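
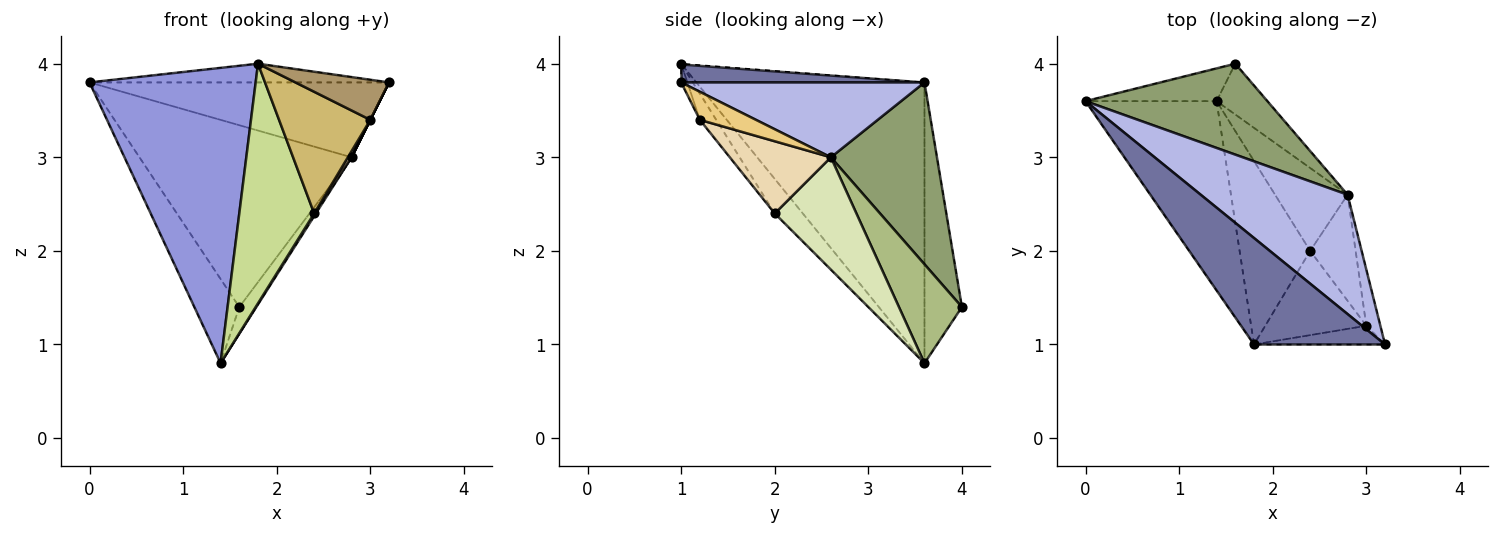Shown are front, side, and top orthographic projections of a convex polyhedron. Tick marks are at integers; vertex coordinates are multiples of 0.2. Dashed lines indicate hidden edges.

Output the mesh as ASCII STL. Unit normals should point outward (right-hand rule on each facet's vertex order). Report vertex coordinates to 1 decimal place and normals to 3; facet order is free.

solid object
 facet normal 0.139 0.171 0.975
  outer loop
   vertex 1.8 1.0 4.0
   vertex 3.2 1.0 3.8
   vertex 0.0 3.6 3.8
  endloop
 endfacet
 facet normal -0.613 0.736 -0.286
  outer loop
   vertex 1.4 3.6 0.8
   vertex 0.0 3.6 3.8
   vertex 1.6 4.0 1.4
  endloop
 endfacet
 facet normal -0.756 -0.551 -0.353
  outer loop
   vertex 1.4 3.6 0.8
   vertex 1.8 1.0 4.0
   vertex 0.0 3.6 3.8
  endloop
 endfacet
 facet normal 0.396 0.488 0.778
  outer loop
   vertex 2.8 2.6 3.0
   vertex 0.0 3.6 3.8
   vertex 3.2 1.0 3.8
  endloop
 endfacet
 facet normal 0.408 0.816 0.408
  outer loop
   vertex 2.8 2.6 3.0
   vertex 1.6 4.0 1.4
   vertex 0.0 3.6 3.8
  endloop
 endfacet
 facet normal 0.865 0.234 -0.444
  outer loop
   vertex 2.8 2.6 3.0
   vertex 1.4 3.6 0.8
   vertex 1.6 4.0 1.4
  endloop
 endfacet
 facet normal -0.285 -0.761 -0.583
  outer loop
   vertex 2.4 2.0 2.4
   vertex 1.8 1.0 4.0
   vertex 1.4 3.6 0.8
  endloop
 endfacet
 facet normal 0.840 -0.017 -0.542
  outer loop
   vertex 2.4 2.0 2.4
   vertex 1.4 3.6 0.8
   vertex 2.8 2.6 3.0
  endloop
 endfacet
 facet normal -0.060 -0.905 -0.422
  outer loop
   vertex 3.0 1.2 3.4
   vertex 3.2 1.0 3.8
   vertex 1.8 1.0 4.0
  endloop
 endfacet
 facet normal -0.146 -0.813 -0.563
  outer loop
   vertex 3.0 1.2 3.4
   vertex 1.8 1.0 4.0
   vertex 2.4 2.0 2.4
  endloop
 endfacet
 facet normal 0.894 0.000 -0.447
  outer loop
   vertex 3.0 1.2 3.4
   vertex 2.8 2.6 3.0
   vertex 3.2 1.0 3.8
  endloop
 endfacet
 facet normal 0.846 -0.031 -0.533
  outer loop
   vertex 3.0 1.2 3.4
   vertex 2.4 2.0 2.4
   vertex 2.8 2.6 3.0
  endloop
 endfacet
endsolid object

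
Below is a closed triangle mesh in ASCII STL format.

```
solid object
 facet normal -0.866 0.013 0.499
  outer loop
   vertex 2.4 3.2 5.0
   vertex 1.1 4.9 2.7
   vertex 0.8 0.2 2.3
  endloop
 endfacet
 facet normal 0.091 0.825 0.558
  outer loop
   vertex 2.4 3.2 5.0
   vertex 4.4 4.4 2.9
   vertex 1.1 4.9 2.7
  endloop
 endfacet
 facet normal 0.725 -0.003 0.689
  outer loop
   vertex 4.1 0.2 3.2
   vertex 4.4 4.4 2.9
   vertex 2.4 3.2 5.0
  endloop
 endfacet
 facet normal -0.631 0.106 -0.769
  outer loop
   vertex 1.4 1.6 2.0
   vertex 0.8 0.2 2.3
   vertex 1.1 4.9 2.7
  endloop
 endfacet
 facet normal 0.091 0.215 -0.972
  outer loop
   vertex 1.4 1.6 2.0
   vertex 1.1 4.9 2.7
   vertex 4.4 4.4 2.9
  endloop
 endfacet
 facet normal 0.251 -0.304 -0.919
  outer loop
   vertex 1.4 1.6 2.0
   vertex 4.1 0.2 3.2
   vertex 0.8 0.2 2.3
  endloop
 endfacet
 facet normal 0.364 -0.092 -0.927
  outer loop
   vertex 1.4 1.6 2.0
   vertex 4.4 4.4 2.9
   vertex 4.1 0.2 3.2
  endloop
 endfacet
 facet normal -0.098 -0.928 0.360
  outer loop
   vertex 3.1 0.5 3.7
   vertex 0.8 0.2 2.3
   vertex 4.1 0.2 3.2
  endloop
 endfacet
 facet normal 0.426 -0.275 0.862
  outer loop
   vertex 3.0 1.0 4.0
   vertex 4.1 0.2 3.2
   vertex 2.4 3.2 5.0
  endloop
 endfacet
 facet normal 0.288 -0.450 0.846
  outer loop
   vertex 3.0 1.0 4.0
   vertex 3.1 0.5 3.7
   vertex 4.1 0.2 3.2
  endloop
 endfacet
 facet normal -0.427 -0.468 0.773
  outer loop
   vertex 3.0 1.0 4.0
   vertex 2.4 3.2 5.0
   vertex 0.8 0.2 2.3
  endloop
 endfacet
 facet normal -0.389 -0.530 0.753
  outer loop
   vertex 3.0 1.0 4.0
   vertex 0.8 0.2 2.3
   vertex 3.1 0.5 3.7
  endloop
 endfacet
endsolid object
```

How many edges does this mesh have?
18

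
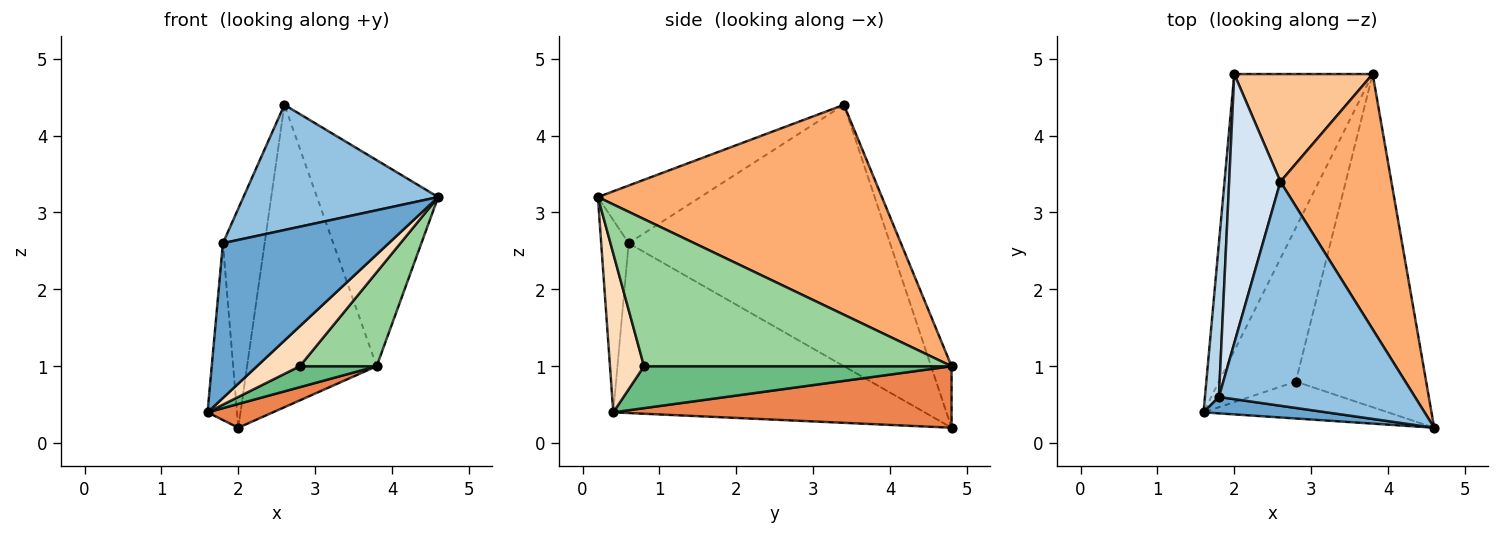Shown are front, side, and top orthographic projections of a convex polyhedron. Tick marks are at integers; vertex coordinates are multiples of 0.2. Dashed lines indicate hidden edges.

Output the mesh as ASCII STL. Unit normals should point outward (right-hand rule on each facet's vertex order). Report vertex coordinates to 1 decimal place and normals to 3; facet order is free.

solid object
 facet normal -0.162 -0.981 0.104
  outer loop
   vertex 1.8 0.6 2.6
   vertex 1.6 0.4 0.4
   vertex 4.6 0.2 3.2
  endloop
 endfacet
 facet normal -0.249 -0.472 0.846
  outer loop
   vertex 1.8 0.6 2.6
   vertex 4.6 0.2 3.2
   vertex 2.6 3.4 4.4
  endloop
 endfacet
 facet normal -0.992 0.094 0.082
  outer loop
   vertex 1.8 0.6 2.6
   vertex 2.0 4.8 0.2
   vertex 1.6 0.4 0.4
  endloop
 endfacet
 facet normal -0.969 0.155 0.190
  outer loop
   vertex 1.8 0.6 2.6
   vertex 2.6 3.4 4.4
   vertex 2.0 4.8 0.2
  endloop
 endfacet
 facet normal 0.405 -0.078 -0.911
  outer loop
   vertex 3.8 4.8 1.0
   vertex 1.6 0.4 0.4
   vertex 2.0 4.8 0.2
  endloop
 endfacet
 facet normal 0.827 0.353 0.437
  outer loop
   vertex 3.8 4.8 1.0
   vertex 2.6 3.4 4.4
   vertex 4.6 0.2 3.2
  endloop
 endfacet
 facet normal -0.147 0.932 0.332
  outer loop
   vertex 3.8 4.8 1.0
   vertex 2.0 4.8 0.2
   vertex 2.6 3.4 4.4
  endloop
 endfacet
 facet normal 0.504 -0.635 -0.586
  outer loop
   vertex 2.8 0.8 1.0
   vertex 4.6 0.2 3.2
   vertex 1.6 0.4 0.4
  endloop
 endfacet
 facet normal 0.475 -0.119 -0.872
  outer loop
   vertex 2.8 0.8 1.0
   vertex 1.6 0.4 0.4
   vertex 3.8 4.8 1.0
  endloop
 endfacet
 facet normal 0.736 -0.184 -0.652
  outer loop
   vertex 2.8 0.8 1.0
   vertex 3.8 4.8 1.0
   vertex 4.6 0.2 3.2
  endloop
 endfacet
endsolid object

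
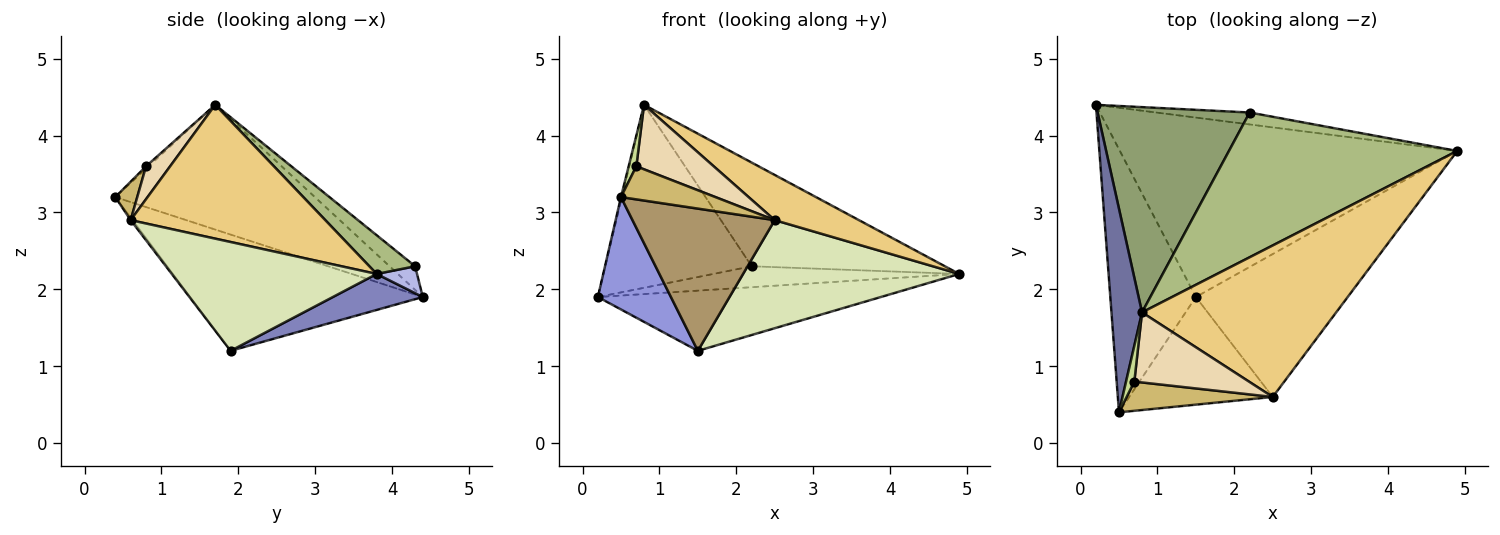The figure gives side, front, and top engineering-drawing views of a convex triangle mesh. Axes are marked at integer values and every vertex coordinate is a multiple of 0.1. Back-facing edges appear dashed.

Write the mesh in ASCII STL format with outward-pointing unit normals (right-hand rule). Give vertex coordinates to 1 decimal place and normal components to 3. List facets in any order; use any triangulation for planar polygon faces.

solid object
 facet normal -0.971 0.004 0.238
  outer loop
   vertex 0.8 1.7 4.4
   vertex 0.2 4.4 1.9
   vertex 0.5 0.4 3.2
  endloop
 endfacet
 facet normal 0.101 0.316 -0.943
  outer loop
   vertex 1.5 1.9 1.2
   vertex 0.2 4.4 1.9
   vertex 4.9 3.8 2.2
  endloop
 endfacet
 facet normal -0.781 -0.245 -0.574
  outer loop
   vertex 1.5 1.9 1.2
   vertex 0.5 0.4 3.2
   vertex 0.2 4.4 1.9
  endloop
 endfacet
 facet normal 0.141 0.860 -0.490
  outer loop
   vertex 2.2 4.3 2.3
   vertex 4.9 3.8 2.2
   vertex 0.2 4.4 1.9
  endloop
 endfacet
 facet normal -0.115 0.661 0.742
  outer loop
   vertex 2.2 4.3 2.3
   vertex 0.2 4.4 1.9
   vertex 0.8 1.7 4.4
  endloop
 endfacet
 facet normal 0.137 0.577 0.805
  outer loop
   vertex 2.2 4.3 2.3
   vertex 0.8 1.7 4.4
   vertex 4.9 3.8 2.2
  endloop
 endfacet
 facet normal -0.212 -0.636 0.742
  outer loop
   vertex 0.7 0.8 3.6
   vertex 0.8 1.7 4.4
   vertex 0.5 0.4 3.2
  endloop
 endfacet
 facet normal 0.496 -0.524 -0.692
  outer loop
   vertex 2.5 0.6 2.9
   vertex 1.5 1.9 1.2
   vertex 4.9 3.8 2.2
  endloop
 endfacet
 facet normal -0.011 -0.797 -0.603
  outer loop
   vertex 2.5 0.6 2.9
   vertex 0.5 0.4 3.2
   vertex 1.5 1.9 1.2
  endloop
 endfacet
 facet normal 0.172 -0.738 0.652
  outer loop
   vertex 2.5 0.6 2.9
   vertex 0.7 0.8 3.6
   vertex 0.5 0.4 3.2
  endloop
 endfacet
 facet normal 0.551 -0.238 0.800
  outer loop
   vertex 2.5 0.6 2.9
   vertex 4.9 3.8 2.2
   vertex 0.8 1.7 4.4
  endloop
 endfacet
 facet normal 0.206 -0.663 0.720
  outer loop
   vertex 2.5 0.6 2.9
   vertex 0.8 1.7 4.4
   vertex 0.7 0.8 3.6
  endloop
 endfacet
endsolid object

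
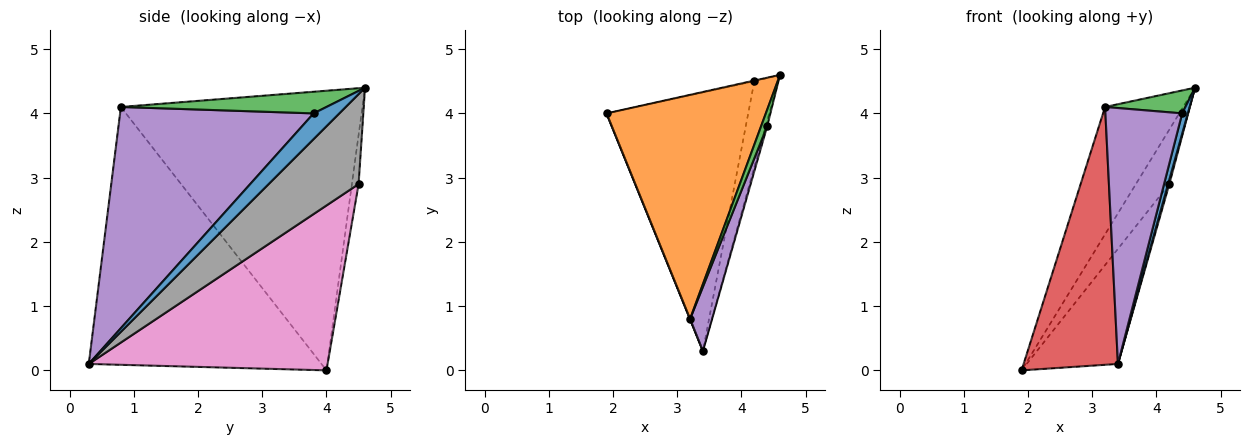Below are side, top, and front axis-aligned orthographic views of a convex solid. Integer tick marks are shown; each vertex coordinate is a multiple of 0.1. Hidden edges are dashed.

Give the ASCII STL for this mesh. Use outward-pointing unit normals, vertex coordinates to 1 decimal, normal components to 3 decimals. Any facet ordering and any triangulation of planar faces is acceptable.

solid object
 facet normal 0.975 -0.215 -0.057
  outer loop
   vertex 4.4 3.8 4.0
   vertex 3.4 0.3 0.1
   vertex 4.6 4.6 4.4
  endloop
 endfacet
 facet normal -0.837 0.271 0.476
  outer loop
   vertex 3.2 0.8 4.1
   vertex 4.6 4.6 4.4
   vertex 1.9 4.0 0.0
  endloop
 endfacet
 facet normal 0.901 -0.352 0.253
  outer loop
   vertex 3.2 0.8 4.1
   vertex 4.4 3.8 4.0
   vertex 4.6 4.6 4.4
  endloop
 endfacet
 facet normal -0.927 -0.376 0.001
  outer loop
   vertex 3.2 0.8 4.1
   vertex 1.9 4.0 0.0
   vertex 3.4 0.3 0.1
  endloop
 endfacet
 facet normal 0.926 -0.367 0.092
  outer loop
   vertex 3.2 0.8 4.1
   vertex 3.4 0.3 0.1
   vertex 4.4 3.8 4.0
  endloop
 endfacet
 facet normal -0.197 0.980 -0.013
  outer loop
   vertex 4.2 4.5 2.9
   vertex 1.9 4.0 0.0
   vertex 4.6 4.6 4.4
  endloop
 endfacet
 facet normal 0.729 0.278 -0.626
  outer loop
   vertex 4.2 4.5 2.9
   vertex 3.4 0.3 0.1
   vertex 1.9 4.0 0.0
  endloop
 endfacet
 facet normal 0.966 -0.013 -0.257
  outer loop
   vertex 4.2 4.5 2.9
   vertex 4.6 4.6 4.4
   vertex 3.4 0.3 0.1
  endloop
 endfacet
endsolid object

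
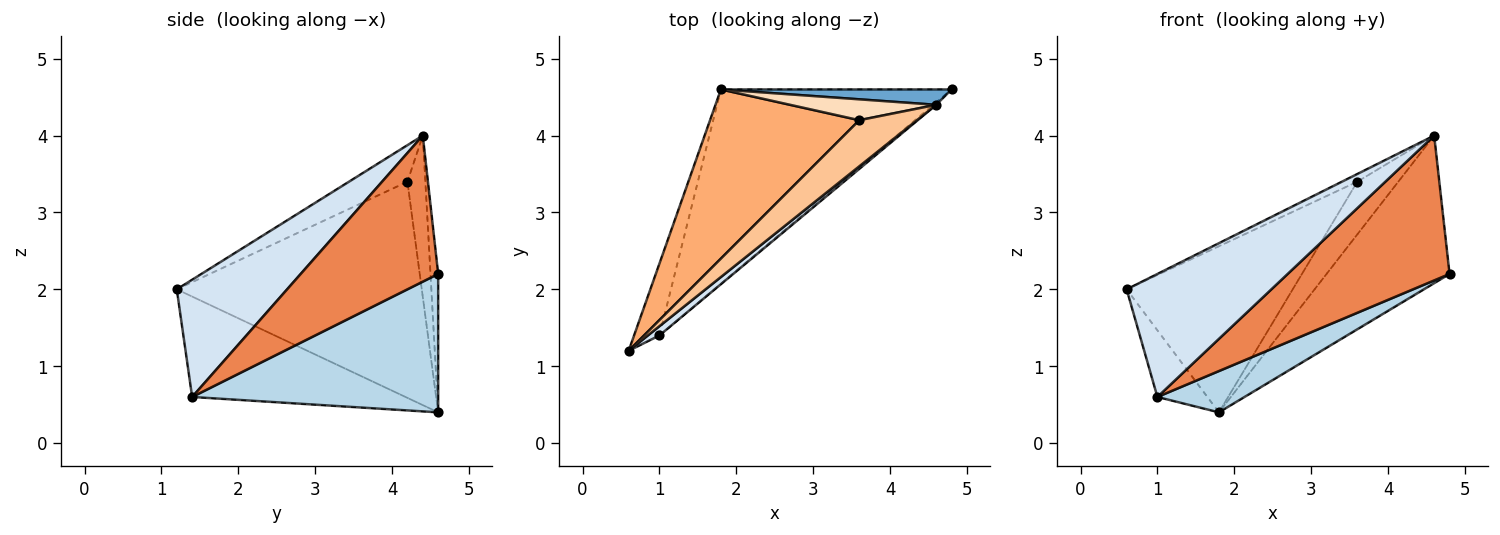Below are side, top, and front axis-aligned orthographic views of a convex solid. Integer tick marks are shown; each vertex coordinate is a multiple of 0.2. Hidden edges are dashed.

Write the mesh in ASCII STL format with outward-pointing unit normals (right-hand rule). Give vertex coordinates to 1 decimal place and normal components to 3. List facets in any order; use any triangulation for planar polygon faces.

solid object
 facet normal -0.062 0.993 0.103
  outer loop
   vertex 4.6 4.4 4.0
   vertex 4.8 4.6 2.2
   vertex 1.8 4.6 0.4
  endloop
 endfacet
 facet normal -0.946 0.221 -0.239
  outer loop
   vertex 1.0 1.4 0.6
   vertex 0.6 1.2 2.0
   vertex 1.8 4.6 0.4
  endloop
 endfacet
 facet normal 0.506 -0.179 -0.844
  outer loop
   vertex 1.0 1.4 0.6
   vertex 1.8 4.6 0.4
   vertex 4.8 4.6 2.2
  endloop
 endfacet
 facet normal 0.605 -0.794 0.060
  outer loop
   vertex 1.0 1.4 0.6
   vertex 4.6 4.4 4.0
   vertex 0.6 1.2 2.0
  endloop
 endfacet
 facet normal 0.647 -0.762 -0.013
  outer loop
   vertex 1.0 1.4 0.6
   vertex 4.8 4.6 2.2
   vertex 4.6 4.4 4.0
  endloop
 endfacet
 facet normal -0.719 0.487 0.496
  outer loop
   vertex 3.6 4.2 3.4
   vertex 1.8 4.6 0.4
   vertex 0.6 1.2 2.0
  endloop
 endfacet
 facet normal -0.530 0.139 0.837
  outer loop
   vertex 3.6 4.2 3.4
   vertex 0.6 1.2 2.0
   vertex 4.6 4.4 4.0
  endloop
 endfacet
 facet normal -0.377 0.861 0.341
  outer loop
   vertex 3.6 4.2 3.4
   vertex 4.6 4.4 4.0
   vertex 1.8 4.6 0.4
  endloop
 endfacet
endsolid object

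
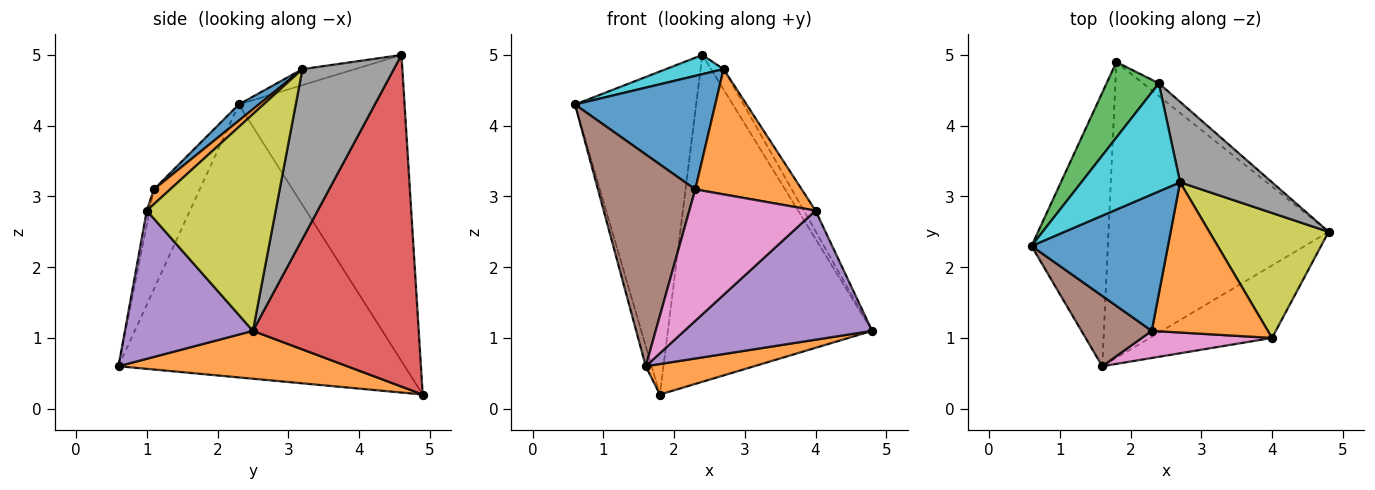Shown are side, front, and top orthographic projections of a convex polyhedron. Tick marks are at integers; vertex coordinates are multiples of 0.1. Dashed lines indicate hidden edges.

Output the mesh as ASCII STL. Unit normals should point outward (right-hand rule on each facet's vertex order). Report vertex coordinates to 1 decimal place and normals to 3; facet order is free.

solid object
 facet normal -0.963 0.020 -0.269
  outer loop
   vertex 1.6 0.6 0.6
   vertex 0.6 2.3 4.3
   vertex 1.8 4.9 0.2
  endloop
 endfacet
 facet normal 0.211 -0.100 -0.972
  outer loop
   vertex 1.6 0.6 0.6
   vertex 1.8 4.9 0.2
   vertex 4.8 2.5 1.1
  endloop
 endfacet
 facet normal -0.800 0.584 0.137
  outer loop
   vertex 2.4 4.6 5.0
   vertex 1.8 4.9 0.2
   vertex 0.6 2.3 4.3
  endloop
 endfacet
 facet normal 0.630 0.776 -0.030
  outer loop
   vertex 2.4 4.6 5.0
   vertex 4.8 2.5 1.1
   vertex 1.8 4.9 0.2
  endloop
 endfacet
 facet normal 0.511 -0.750 -0.421
  outer loop
   vertex 4.0 1.0 2.8
   vertex 1.6 0.6 0.6
   vertex 4.8 2.5 1.1
  endloop
 endfacet
 facet normal -0.408 -0.866 0.288
  outer loop
   vertex 2.3 1.1 3.1
   vertex 0.6 2.3 4.3
   vertex 1.6 0.6 0.6
  endloop
 endfacet
 facet normal -0.022 -0.979 0.202
  outer loop
   vertex 2.3 1.1 3.1
   vertex 1.6 0.6 0.6
   vertex 4.0 1.0 2.8
  endloop
 endfacet
 facet normal 0.873 0.120 0.473
  outer loop
   vertex 2.7 3.2 4.8
   vertex 4.8 2.5 1.1
   vertex 2.4 4.6 5.0
  endloop
 endfacet
 facet normal 0.873 0.079 0.481
  outer loop
   vertex 2.7 3.2 4.8
   vertex 4.0 1.0 2.8
   vertex 4.8 2.5 1.1
  endloop
 endfacet
 facet normal -0.158 -0.173 0.972
  outer loop
   vertex 2.7 3.2 4.8
   vertex 2.4 4.6 5.0
   vertex 0.6 2.3 4.3
  endloop
 endfacet
 facet normal 0.091 -0.637 0.766
  outer loop
   vertex 2.7 3.2 4.8
   vertex 0.6 2.3 4.3
   vertex 2.3 1.1 3.1
  endloop
 endfacet
 facet normal 0.097 -0.637 0.764
  outer loop
   vertex 2.7 3.2 4.8
   vertex 2.3 1.1 3.1
   vertex 4.0 1.0 2.8
  endloop
 endfacet
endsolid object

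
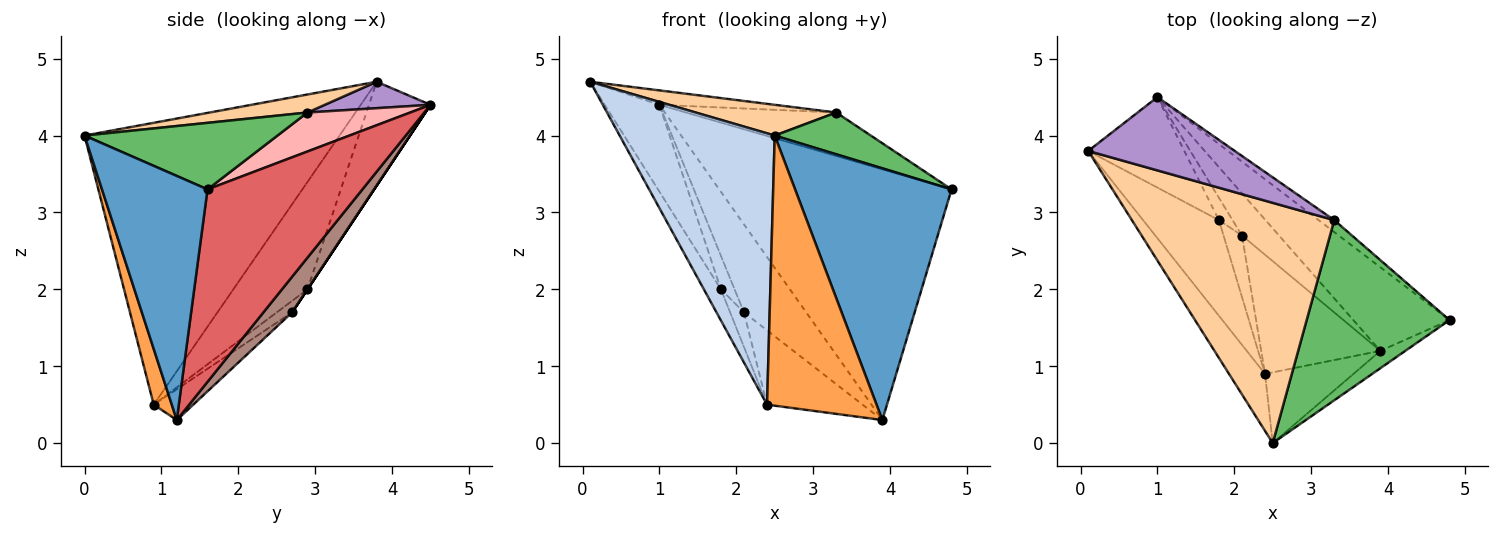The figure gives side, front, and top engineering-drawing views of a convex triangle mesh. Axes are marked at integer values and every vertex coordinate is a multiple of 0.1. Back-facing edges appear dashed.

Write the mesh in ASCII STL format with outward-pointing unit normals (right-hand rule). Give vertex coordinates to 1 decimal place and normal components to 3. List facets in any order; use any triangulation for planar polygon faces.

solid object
 facet normal 0.558 -0.828 -0.057
  outer loop
   vertex 3.9 1.2 0.3
   vertex 4.8 1.6 3.3
   vertex 2.5 0.0 4.0
  endloop
 endfacet
 facet normal -0.849 -0.516 -0.109
  outer loop
   vertex 2.4 0.9 0.5
   vertex 2.5 0.0 4.0
   vertex 0.1 3.8 4.7
  endloop
 endfacet
 facet normal 0.158 -0.955 -0.250
  outer loop
   vertex 2.4 0.9 0.5
   vertex 3.9 1.2 0.3
   vertex 2.5 0.0 4.0
  endloop
 endfacet
 facet normal 0.088 -0.126 0.988
  outer loop
   vertex 3.3 2.9 4.3
   vertex 0.1 3.8 4.7
   vertex 2.5 0.0 4.0
  endloop
 endfacet
 facet normal 0.413 -0.206 0.887
  outer loop
   vertex 3.3 2.9 4.3
   vertex 2.5 0.0 4.0
   vertex 4.8 1.6 3.3
  endloop
 endfacet
 facet normal -0.803 0.184 -0.567
  outer loop
   vertex 1.8 2.9 2.0
   vertex 2.4 0.9 0.5
   vertex 0.1 3.8 4.7
  endloop
 endfacet
 facet normal 0.535 0.802 -0.267
  outer loop
   vertex 1.0 4.5 4.4
   vertex 4.8 1.6 3.3
   vertex 3.9 1.2 0.3
  endloop
 endfacet
 facet normal 0.550 0.805 -0.221
  outer loop
   vertex 1.0 4.5 4.4
   vertex 3.3 2.9 4.3
   vertex 4.8 1.6 3.3
  endloop
 endfacet
 facet normal 0.174 0.190 0.966
  outer loop
   vertex 1.0 4.5 4.4
   vertex 0.1 3.8 4.7
   vertex 3.3 2.9 4.3
  endloop
 endfacet
 facet normal -0.615 0.546 -0.569
  outer loop
   vertex 1.0 4.5 4.4
   vertex 1.8 2.9 2.0
   vertex 0.1 3.8 4.7
  endloop
 endfacet
 facet normal 0.384 0.833 -0.399
  outer loop
   vertex 2.1 2.7 1.7
   vertex 1.0 4.5 4.4
   vertex 3.9 1.2 0.3
  endloop
 endfacet
 facet normal 0.000 0.832 -0.555
  outer loop
   vertex 2.1 2.7 1.7
   vertex 1.8 2.9 2.0
   vertex 1.0 4.5 4.4
  endloop
 endfacet
 facet normal -0.214 0.517 -0.829
  outer loop
   vertex 2.1 2.7 1.7
   vertex 3.9 1.2 0.3
   vertex 2.4 0.9 0.5
  endloop
 endfacet
 facet normal -0.478 0.431 -0.765
  outer loop
   vertex 2.1 2.7 1.7
   vertex 2.4 0.9 0.5
   vertex 1.8 2.9 2.0
  endloop
 endfacet
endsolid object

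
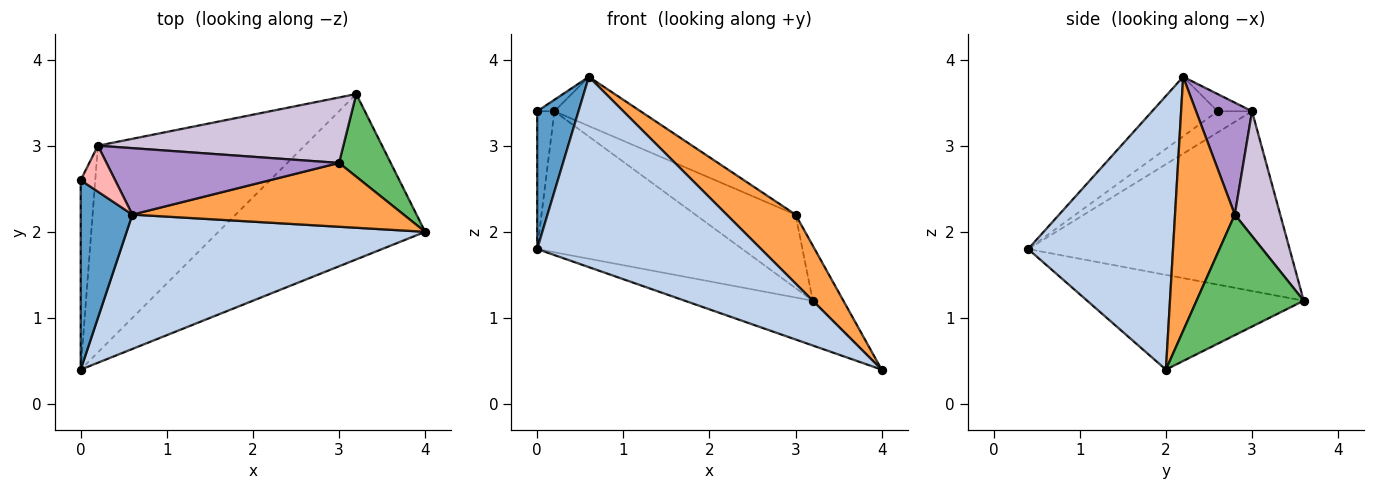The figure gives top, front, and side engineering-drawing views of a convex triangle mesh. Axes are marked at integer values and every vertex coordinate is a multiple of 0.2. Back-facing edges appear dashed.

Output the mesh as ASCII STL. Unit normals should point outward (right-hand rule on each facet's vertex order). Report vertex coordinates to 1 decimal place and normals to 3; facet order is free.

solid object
 facet normal -0.682 -0.430 0.592
  outer loop
   vertex 0.6 2.2 3.8
   vertex 0.0 2.6 3.4
   vertex 0.0 0.4 1.8
  endloop
 endfacet
 facet normal 0.467 -0.722 0.510
  outer loop
   vertex 0.6 2.2 3.8
   vertex 0.0 0.4 1.8
   vertex 4.0 2.0 0.4
  endloop
 endfacet
 facet normal 0.537 -0.619 0.573
  outer loop
   vertex 3.0 2.8 2.2
   vertex 0.6 2.2 3.8
   vertex 4.0 2.0 0.4
  endloop
 endfacet
 facet normal -0.405 0.239 -0.883
  outer loop
   vertex 3.2 3.6 1.2
   vertex 4.0 2.0 0.4
   vertex 0.0 0.4 1.8
  endloop
 endfacet
 facet normal 0.889 0.254 0.381
  outer loop
   vertex 3.2 3.6 1.2
   vertex 3.0 2.8 2.2
   vertex 4.0 2.0 0.4
  endloop
 endfacet
 facet normal -0.762 0.381 -0.524
  outer loop
   vertex 0.2 3.0 3.4
   vertex 0.0 0.4 1.8
   vertex 0.0 2.6 3.4
  endloop
 endfacet
 facet normal -0.583 0.458 -0.671
  outer loop
   vertex 0.2 3.0 3.4
   vertex 3.2 3.6 1.2
   vertex 0.0 0.4 1.8
  endloop
 endfacet
 facet normal -0.436 0.218 0.873
  outer loop
   vertex 0.2 3.0 3.4
   vertex 0.0 2.6 3.4
   vertex 0.6 2.2 3.8
  endloop
 endfacet
 facet normal 0.361 0.555 0.749
  outer loop
   vertex 0.2 3.0 3.4
   vertex 0.6 2.2 3.8
   vertex 3.0 2.8 2.2
  endloop
 endfacet
 facet normal 0.321 0.707 0.630
  outer loop
   vertex 0.2 3.0 3.4
   vertex 3.0 2.8 2.2
   vertex 3.2 3.6 1.2
  endloop
 endfacet
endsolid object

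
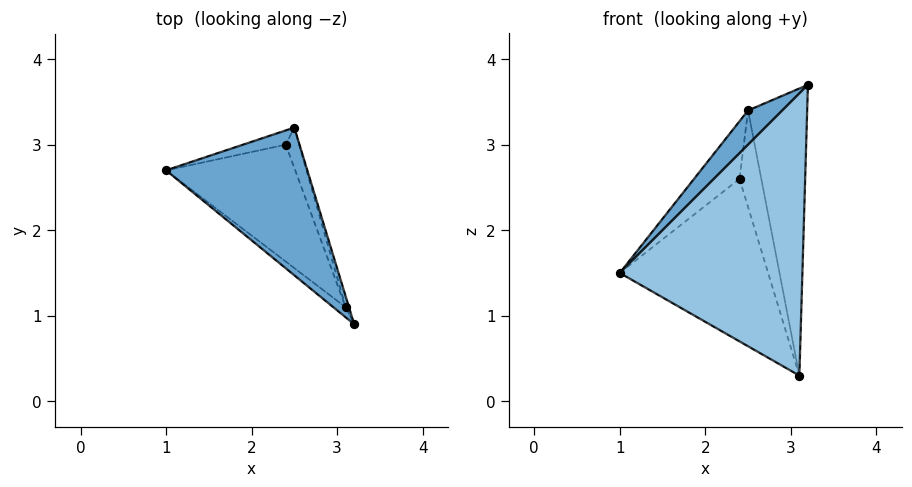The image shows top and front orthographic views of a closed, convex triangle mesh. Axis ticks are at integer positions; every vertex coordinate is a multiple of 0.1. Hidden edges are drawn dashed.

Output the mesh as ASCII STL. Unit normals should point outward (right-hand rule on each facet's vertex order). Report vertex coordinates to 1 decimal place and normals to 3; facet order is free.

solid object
 facet normal -0.757 -0.147 0.636
  outer loop
   vertex 2.5 3.2 3.4
   vertex 1.0 2.7 1.5
   vertex 3.2 0.9 3.7
  endloop
 endfacet
 facet normal -0.616 -0.787 -0.028
  outer loop
   vertex 3.1 1.1 0.3
   vertex 3.2 0.9 3.7
   vertex 1.0 2.7 1.5
  endloop
 endfacet
 facet normal 0.957 0.290 -0.011
  outer loop
   vertex 3.1 1.1 0.3
   vertex 2.5 3.2 3.4
   vertex 3.2 0.9 3.7
  endloop
 endfacet
 facet normal -0.019 0.971 -0.240
  outer loop
   vertex 2.4 3.0 2.6
   vertex 1.0 2.7 1.5
   vertex 2.5 3.2 3.4
  endloop
 endfacet
 facet normal 0.274 0.781 -0.562
  outer loop
   vertex 2.4 3.0 2.6
   vertex 3.1 1.1 0.3
   vertex 1.0 2.7 1.5
  endloop
 endfacet
 facet normal 0.778 0.580 -0.242
  outer loop
   vertex 2.4 3.0 2.6
   vertex 2.5 3.2 3.4
   vertex 3.1 1.1 0.3
  endloop
 endfacet
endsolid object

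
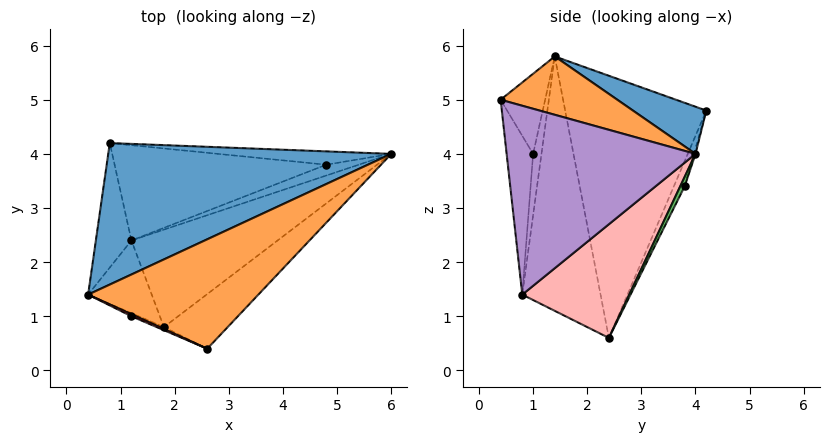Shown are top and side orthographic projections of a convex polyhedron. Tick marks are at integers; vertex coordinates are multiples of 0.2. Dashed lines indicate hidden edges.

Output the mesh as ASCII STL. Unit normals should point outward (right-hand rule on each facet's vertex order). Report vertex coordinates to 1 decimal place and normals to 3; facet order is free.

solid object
 facet normal 0.156 0.312 0.937
  outer loop
   vertex 0.8 4.2 4.8
   vertex 0.4 1.4 5.8
   vertex 6.0 4.0 4.0
  endloop
 endfacet
 facet normal -0.987 0.093 -0.134
  outer loop
   vertex 1.2 2.4 0.6
   vertex 0.4 1.4 5.8
   vertex 0.8 4.2 4.8
  endloop
 endfacet
 facet normal 0.324 -0.043 0.945
  outer loop
   vertex 2.6 0.4 5.0
   vertex 6.0 4.0 4.0
   vertex 0.4 1.4 5.8
  endloop
 endfacet
 facet normal -0.009 0.954 -0.299
  outer loop
   vertex 4.8 3.8 3.4
   vertex 0.8 4.2 4.8
   vertex 6.0 4.0 4.0
  endloop
 endfacet
 facet normal 0.179 0.768 -0.615
  outer loop
   vertex 4.8 3.8 3.4
   vertex 6.0 4.0 4.0
   vertex 1.2 2.4 0.6
  endloop
 endfacet
 facet normal -0.047 0.916 -0.397
  outer loop
   vertex 4.8 3.8 3.4
   vertex 1.2 2.4 0.6
   vertex 0.8 4.2 4.8
  endloop
 endfacet
 facet normal -0.407 -0.913 0.022
  outer loop
   vertex 1.2 1.0 4.0
   vertex 2.6 0.4 5.0
   vertex 0.4 1.4 5.8
  endloop
 endfacet
 facet normal 0.606 -0.162 -0.779
  outer loop
   vertex 1.8 0.8 1.4
   vertex 1.2 2.4 0.6
   vertex 6.0 4.0 4.0
  endloop
 endfacet
 facet normal 0.675 -0.701 -0.228
  outer loop
   vertex 1.8 0.8 1.4
   vertex 6.0 4.0 4.0
   vertex 2.6 0.4 5.0
  endloop
 endfacet
 facet normal -0.383 -0.923 -0.017
  outer loop
   vertex 1.8 0.8 1.4
   vertex 2.6 0.4 5.0
   vertex 1.2 1.0 4.0
  endloop
 endfacet
 facet normal -0.873 -0.436 -0.218
  outer loop
   vertex 1.8 0.8 1.4
   vertex 0.4 1.4 5.8
   vertex 1.2 2.4 0.6
  endloop
 endfacet
 facet normal -0.561 -0.825 -0.066
  outer loop
   vertex 1.8 0.8 1.4
   vertex 1.2 1.0 4.0
   vertex 0.4 1.4 5.8
  endloop
 endfacet
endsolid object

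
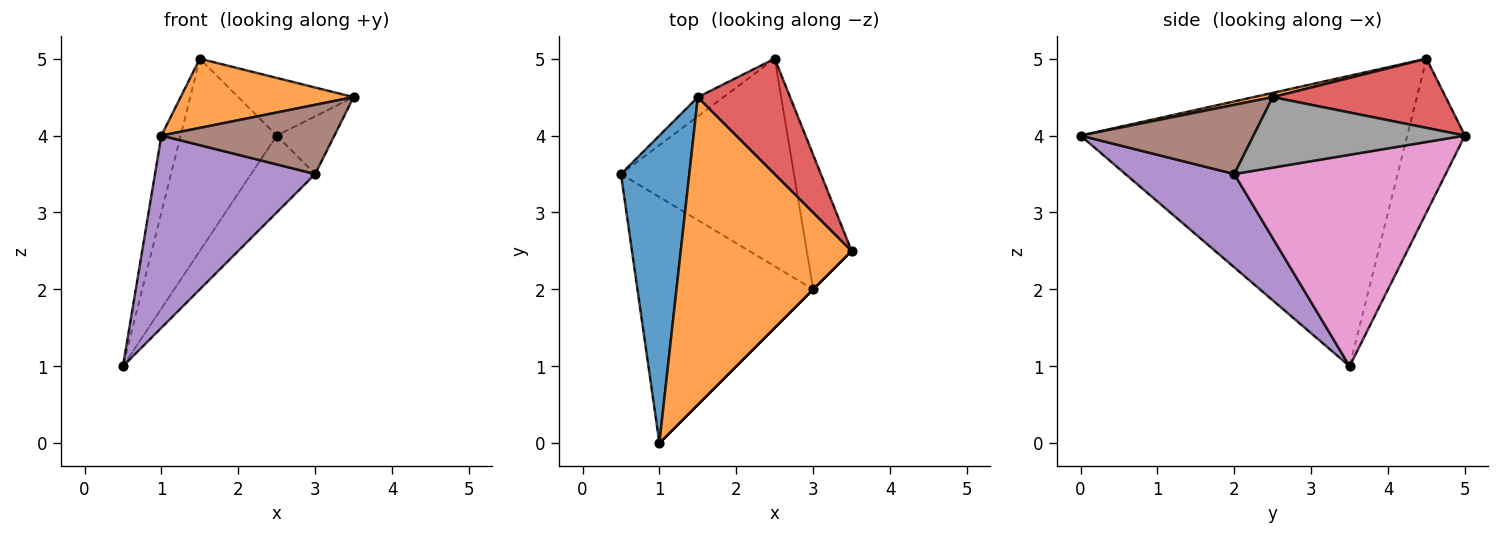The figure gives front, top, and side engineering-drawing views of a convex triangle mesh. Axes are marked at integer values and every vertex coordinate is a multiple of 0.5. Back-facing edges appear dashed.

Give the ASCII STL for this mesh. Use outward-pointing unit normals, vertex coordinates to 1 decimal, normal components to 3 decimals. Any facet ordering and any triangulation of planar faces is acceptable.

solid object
 facet normal -0.972 0.057 0.229
  outer loop
   vertex 1.5 4.5 5.0
   vertex 0.5 3.5 1.0
   vertex 1.0 0.0 4.0
  endloop
 endfacet
 facet normal 0.024 -0.219 0.975
  outer loop
   vertex 1.5 4.5 5.0
   vertex 1.0 0.0 4.0
   vertex 3.5 2.5 4.5
  endloop
 endfacet
 facet normal -0.513 0.854 -0.085
  outer loop
   vertex 2.5 5.0 4.0
   vertex 0.5 3.5 1.0
   vertex 1.5 4.5 5.0
  endloop
 endfacet
 facet normal 0.557 0.371 0.743
  outer loop
   vertex 2.5 5.0 4.0
   vertex 1.5 4.5 5.0
   vertex 3.5 2.5 4.5
  endloop
 endfacet
 facet normal 0.386 -0.568 -0.727
  outer loop
   vertex 3.0 2.0 3.5
   vertex 1.0 0.0 4.0
   vertex 0.5 3.5 1.0
  endloop
 endfacet
 facet normal 0.707 -0.707 0.000
  outer loop
   vertex 3.0 2.0 3.5
   vertex 3.5 2.5 4.5
   vertex 1.0 0.0 4.0
  endloop
 endfacet
 facet normal 0.754 0.228 -0.617
  outer loop
   vertex 3.0 2.0 3.5
   vertex 0.5 3.5 1.0
   vertex 2.5 5.0 4.0
  endloop
 endfacet
 facet normal 0.822 0.224 -0.523
  outer loop
   vertex 3.0 2.0 3.5
   vertex 2.5 5.0 4.0
   vertex 3.5 2.5 4.5
  endloop
 endfacet
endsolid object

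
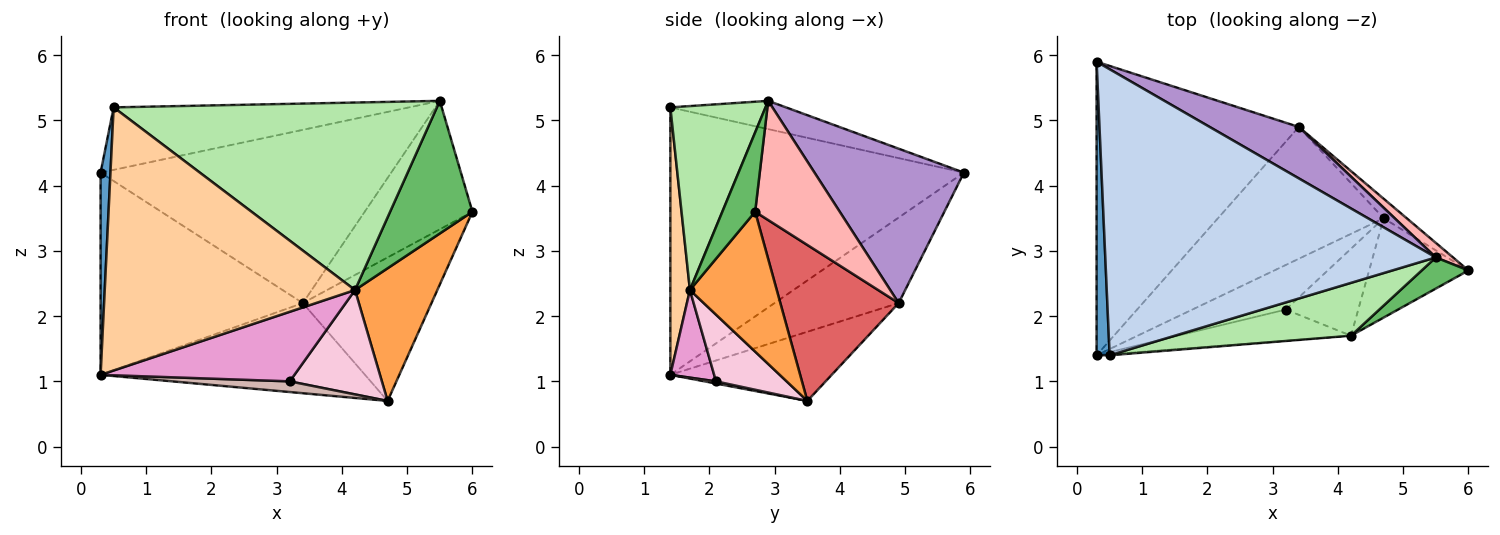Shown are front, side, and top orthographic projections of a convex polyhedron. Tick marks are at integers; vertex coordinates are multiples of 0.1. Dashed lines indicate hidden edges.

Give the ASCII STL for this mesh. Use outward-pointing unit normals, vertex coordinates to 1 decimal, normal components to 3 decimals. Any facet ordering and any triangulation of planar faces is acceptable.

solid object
 facet normal -0.998 -0.034 0.049
  outer loop
   vertex 0.5 1.4 5.2
   vertex 0.3 5.9 4.2
   vertex 0.3 1.4 1.1
  endloop
 endfacet
 facet normal -0.083 0.213 0.974
  outer loop
   vertex 5.5 2.9 5.3
   vertex 0.3 5.9 4.2
   vertex 0.5 1.4 5.2
  endloop
 endfacet
 facet normal 0.645 -0.612 -0.458
  outer loop
   vertex 4.2 1.7 2.4
   vertex 4.7 3.5 0.7
   vertex 6.0 2.7 3.6
  endloop
 endfacet
 facet normal 0.078 -0.997 -0.004
  outer loop
   vertex 4.2 1.7 2.4
   vertex 0.5 1.4 5.2
   vertex 0.3 1.4 1.1
  endloop
 endfacet
 facet normal 0.362 -0.907 0.213
  outer loop
   vertex 4.2 1.7 2.4
   vertex 6.0 2.7 3.6
   vertex 5.5 2.9 5.3
  endloop
 endfacet
 facet normal 0.273 -0.926 0.261
  outer loop
   vertex 4.2 1.7 2.4
   vertex 5.5 2.9 5.3
   vertex 0.5 1.4 5.2
  endloop
 endfacet
 facet normal 0.674 0.732 -0.100
  outer loop
   vertex 3.4 4.9 2.2
   vertex 6.0 2.7 3.6
   vertex 4.7 3.5 0.7
  endloop
 endfacet
 facet normal 0.615 0.783 0.089
  outer loop
   vertex 3.4 4.9 2.2
   vertex 5.5 2.9 5.3
   vertex 6.0 2.7 3.6
  endloop
 endfacet
 facet normal 0.442 0.860 0.255
  outer loop
   vertex 3.4 4.9 2.2
   vertex 0.3 5.9 4.2
   vertex 5.5 2.9 5.3
  endloop
 endfacet
 facet normal -0.329 0.536 -0.778
  outer loop
   vertex 3.4 4.9 2.2
   vertex 0.3 1.4 1.1
   vertex 0.3 5.9 4.2
  endloop
 endfacet
 facet normal -0.326 0.534 -0.780
  outer loop
   vertex 3.4 4.9 2.2
   vertex 4.7 3.5 0.7
   vertex 0.3 1.4 1.1
  endloop
 endfacet
 facet normal 0.023 -0.233 -0.972
  outer loop
   vertex 3.2 2.1 1.0
   vertex 0.3 1.4 1.1
   vertex 4.7 3.5 0.7
  endloop
 endfacet
 facet normal 0.202 -0.894 -0.400
  outer loop
   vertex 3.2 2.1 1.0
   vertex 4.2 1.7 2.4
   vertex 0.3 1.4 1.1
  endloop
 endfacet
 facet normal 0.507 -0.662 -0.552
  outer loop
   vertex 3.2 2.1 1.0
   vertex 4.7 3.5 0.7
   vertex 4.2 1.7 2.4
  endloop
 endfacet
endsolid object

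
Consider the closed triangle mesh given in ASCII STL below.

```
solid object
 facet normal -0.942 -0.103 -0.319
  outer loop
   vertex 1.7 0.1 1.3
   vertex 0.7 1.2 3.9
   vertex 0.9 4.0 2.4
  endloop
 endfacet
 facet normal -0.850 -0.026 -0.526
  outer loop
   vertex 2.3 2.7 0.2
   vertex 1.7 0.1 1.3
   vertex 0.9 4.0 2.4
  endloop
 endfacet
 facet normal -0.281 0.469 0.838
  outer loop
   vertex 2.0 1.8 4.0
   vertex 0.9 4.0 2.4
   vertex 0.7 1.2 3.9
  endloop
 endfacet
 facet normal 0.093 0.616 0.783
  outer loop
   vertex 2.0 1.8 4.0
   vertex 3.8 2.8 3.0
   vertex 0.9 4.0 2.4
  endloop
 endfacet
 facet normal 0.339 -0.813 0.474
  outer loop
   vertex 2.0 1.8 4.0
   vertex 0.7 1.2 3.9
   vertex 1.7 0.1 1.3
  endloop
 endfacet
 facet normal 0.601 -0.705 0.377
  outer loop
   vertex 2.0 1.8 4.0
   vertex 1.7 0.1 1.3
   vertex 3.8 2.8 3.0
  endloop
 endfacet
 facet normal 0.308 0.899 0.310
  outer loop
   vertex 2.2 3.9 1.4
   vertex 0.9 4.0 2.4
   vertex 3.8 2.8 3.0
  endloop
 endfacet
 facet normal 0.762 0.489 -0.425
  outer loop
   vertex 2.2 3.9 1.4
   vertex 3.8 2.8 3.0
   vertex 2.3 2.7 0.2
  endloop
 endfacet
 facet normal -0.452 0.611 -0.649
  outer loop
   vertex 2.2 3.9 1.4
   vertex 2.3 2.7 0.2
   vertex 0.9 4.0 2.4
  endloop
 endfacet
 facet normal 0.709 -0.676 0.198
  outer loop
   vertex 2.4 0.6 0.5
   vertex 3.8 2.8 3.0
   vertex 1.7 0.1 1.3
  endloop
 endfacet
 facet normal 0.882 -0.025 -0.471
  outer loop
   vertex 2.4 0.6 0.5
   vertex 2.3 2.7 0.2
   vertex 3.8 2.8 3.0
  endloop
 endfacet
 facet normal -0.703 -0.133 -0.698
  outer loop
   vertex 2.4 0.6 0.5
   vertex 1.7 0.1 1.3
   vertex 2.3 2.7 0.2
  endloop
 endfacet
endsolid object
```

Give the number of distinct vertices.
8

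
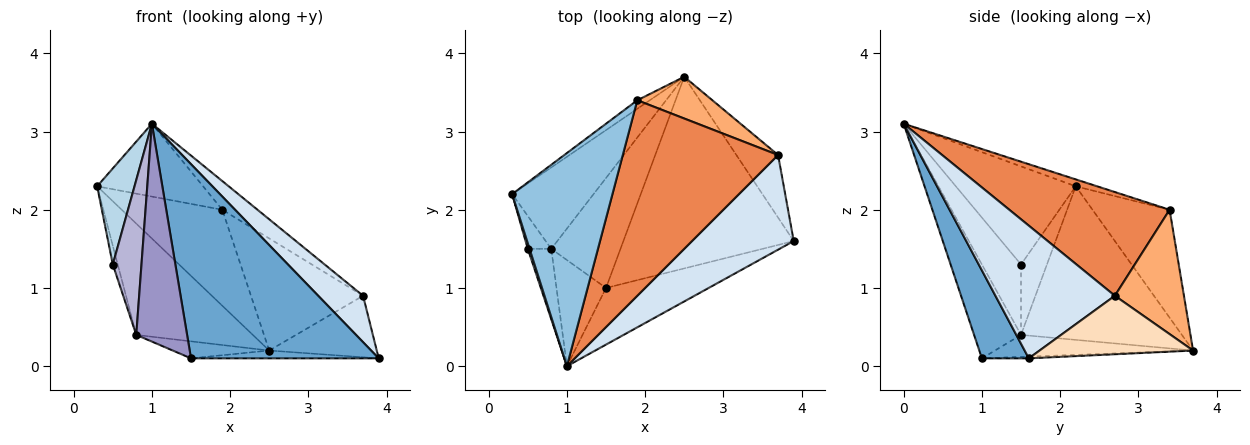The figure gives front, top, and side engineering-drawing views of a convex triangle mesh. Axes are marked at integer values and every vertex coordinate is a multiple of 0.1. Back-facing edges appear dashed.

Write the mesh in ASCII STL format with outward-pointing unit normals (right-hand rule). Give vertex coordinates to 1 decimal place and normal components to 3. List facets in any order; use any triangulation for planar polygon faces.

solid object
 facet normal 0.233 -0.933 -0.272
  outer loop
   vertex 1.5 1.0 0.1
   vertex 3.9 1.6 0.1
   vertex 1.0 0.0 3.1
  endloop
 endfacet
 facet normal -0.065 0.323 0.944
  outer loop
   vertex 1.9 3.4 2.0
   vertex 0.3 2.2 2.3
   vertex 1.0 0.0 3.1
  endloop
 endfacet
 facet normal -0.955 -0.297 0.017
  outer loop
   vertex 0.5 1.5 1.3
   vertex 1.0 0.0 3.1
   vertex 0.3 2.2 2.3
  endloop
 endfacet
 facet normal 0.761 -0.286 0.583
  outer loop
   vertex 3.7 2.7 0.9
   vertex 1.0 0.0 3.1
   vertex 3.9 1.6 0.1
  endloop
 endfacet
 facet normal 0.551 0.121 0.825
  outer loop
   vertex 3.7 2.7 0.9
   vertex 1.9 3.4 2.0
   vertex 1.0 0.0 3.1
  endloop
 endfacet
 facet normal 0.500 0.812 0.302
  outer loop
   vertex 2.5 3.7 0.2
   vertex 1.9 3.4 2.0
   vertex 3.7 2.7 0.9
  endloop
 endfacet
 facet normal -0.010 0.041 -0.999
  outer loop
   vertex 2.5 3.7 0.2
   vertex 3.9 1.6 0.1
   vertex 1.5 1.0 0.1
  endloop
 endfacet
 facet normal 0.707 0.495 -0.504
  outer loop
   vertex 2.5 3.7 0.2
   vertex 3.7 2.7 0.9
   vertex 3.9 1.6 0.1
  endloop
 endfacet
 facet normal -0.607 0.792 -0.070
  outer loop
   vertex 2.5 3.7 0.2
   vertex 0.3 2.2 2.3
   vertex 1.9 3.4 2.0
  endloop
 endfacet
 facet normal -0.934 0.178 -0.311
  outer loop
   vertex 0.8 1.5 0.4
   vertex 0.5 1.5 1.3
   vertex 0.3 2.2 2.3
  endloop
 endfacet
 facet normal -0.744 0.539 -0.394
  outer loop
   vertex 0.8 1.5 0.4
   vertex 0.3 2.2 2.3
   vertex 2.5 3.7 0.2
  endloop
 endfacet
 facet normal -0.300 0.146 -0.943
  outer loop
   vertex 0.8 1.5 0.4
   vertex 2.5 3.7 0.2
   vertex 1.5 1.0 0.1
  endloop
 endfacet
 facet normal -0.639 -0.692 -0.337
  outer loop
   vertex 0.8 1.5 0.4
   vertex 1.5 1.0 0.1
   vertex 1.0 0.0 3.1
  endloop
 endfacet
 facet normal -0.779 -0.571 -0.260
  outer loop
   vertex 0.8 1.5 0.4
   vertex 1.0 0.0 3.1
   vertex 0.5 1.5 1.3
  endloop
 endfacet
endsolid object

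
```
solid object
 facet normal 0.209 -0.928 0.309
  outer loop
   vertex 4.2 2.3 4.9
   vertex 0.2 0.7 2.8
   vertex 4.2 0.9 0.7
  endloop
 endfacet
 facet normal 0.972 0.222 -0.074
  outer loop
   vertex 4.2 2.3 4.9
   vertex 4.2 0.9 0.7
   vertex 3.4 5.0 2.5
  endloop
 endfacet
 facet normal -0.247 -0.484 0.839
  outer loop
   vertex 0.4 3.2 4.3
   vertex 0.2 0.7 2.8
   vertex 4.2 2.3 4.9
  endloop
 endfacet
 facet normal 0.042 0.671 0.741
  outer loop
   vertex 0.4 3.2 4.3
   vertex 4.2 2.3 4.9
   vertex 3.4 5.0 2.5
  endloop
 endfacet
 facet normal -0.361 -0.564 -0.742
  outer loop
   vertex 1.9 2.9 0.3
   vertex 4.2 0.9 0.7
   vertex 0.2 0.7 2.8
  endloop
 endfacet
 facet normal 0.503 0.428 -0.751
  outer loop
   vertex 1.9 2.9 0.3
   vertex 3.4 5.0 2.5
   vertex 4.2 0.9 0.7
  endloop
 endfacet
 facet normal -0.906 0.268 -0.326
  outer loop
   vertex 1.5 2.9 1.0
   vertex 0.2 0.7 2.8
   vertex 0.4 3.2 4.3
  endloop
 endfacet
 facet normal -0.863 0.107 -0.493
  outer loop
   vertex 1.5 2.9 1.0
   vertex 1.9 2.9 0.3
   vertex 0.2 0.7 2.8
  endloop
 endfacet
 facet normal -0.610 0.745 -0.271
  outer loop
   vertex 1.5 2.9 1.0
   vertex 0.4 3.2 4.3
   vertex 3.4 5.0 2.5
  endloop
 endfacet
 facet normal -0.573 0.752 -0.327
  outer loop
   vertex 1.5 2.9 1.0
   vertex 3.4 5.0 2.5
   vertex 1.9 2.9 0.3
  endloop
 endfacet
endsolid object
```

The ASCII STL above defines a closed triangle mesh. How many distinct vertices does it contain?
7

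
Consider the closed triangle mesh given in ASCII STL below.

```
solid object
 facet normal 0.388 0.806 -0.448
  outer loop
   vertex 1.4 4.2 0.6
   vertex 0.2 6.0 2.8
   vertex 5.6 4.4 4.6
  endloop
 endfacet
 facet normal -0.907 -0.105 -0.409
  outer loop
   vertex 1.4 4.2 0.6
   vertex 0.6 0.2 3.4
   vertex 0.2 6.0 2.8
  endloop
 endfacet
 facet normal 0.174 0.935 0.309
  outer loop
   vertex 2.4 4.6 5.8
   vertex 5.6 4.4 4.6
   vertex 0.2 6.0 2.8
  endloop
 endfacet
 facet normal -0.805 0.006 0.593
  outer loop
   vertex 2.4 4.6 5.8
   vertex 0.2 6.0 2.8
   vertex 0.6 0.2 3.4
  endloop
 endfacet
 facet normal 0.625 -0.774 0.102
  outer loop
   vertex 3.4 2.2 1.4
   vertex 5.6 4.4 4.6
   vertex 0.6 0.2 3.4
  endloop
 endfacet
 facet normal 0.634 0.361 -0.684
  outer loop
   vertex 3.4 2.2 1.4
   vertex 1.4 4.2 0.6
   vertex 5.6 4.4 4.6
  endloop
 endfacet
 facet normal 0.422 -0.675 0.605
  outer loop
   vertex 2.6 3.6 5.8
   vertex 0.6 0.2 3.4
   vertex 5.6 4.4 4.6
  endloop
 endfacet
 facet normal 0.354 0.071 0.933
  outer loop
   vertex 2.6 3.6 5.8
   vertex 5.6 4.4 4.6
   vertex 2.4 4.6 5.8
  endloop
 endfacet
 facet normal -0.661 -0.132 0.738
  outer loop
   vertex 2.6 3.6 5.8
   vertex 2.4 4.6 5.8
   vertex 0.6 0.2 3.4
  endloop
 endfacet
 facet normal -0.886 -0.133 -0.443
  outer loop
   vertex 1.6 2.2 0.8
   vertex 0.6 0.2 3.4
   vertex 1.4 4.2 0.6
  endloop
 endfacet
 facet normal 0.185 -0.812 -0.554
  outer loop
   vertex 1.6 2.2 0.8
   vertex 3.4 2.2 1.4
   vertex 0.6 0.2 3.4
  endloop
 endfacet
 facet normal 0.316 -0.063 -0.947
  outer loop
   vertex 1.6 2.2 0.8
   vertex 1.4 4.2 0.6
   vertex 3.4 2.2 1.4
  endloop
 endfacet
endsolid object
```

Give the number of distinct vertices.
8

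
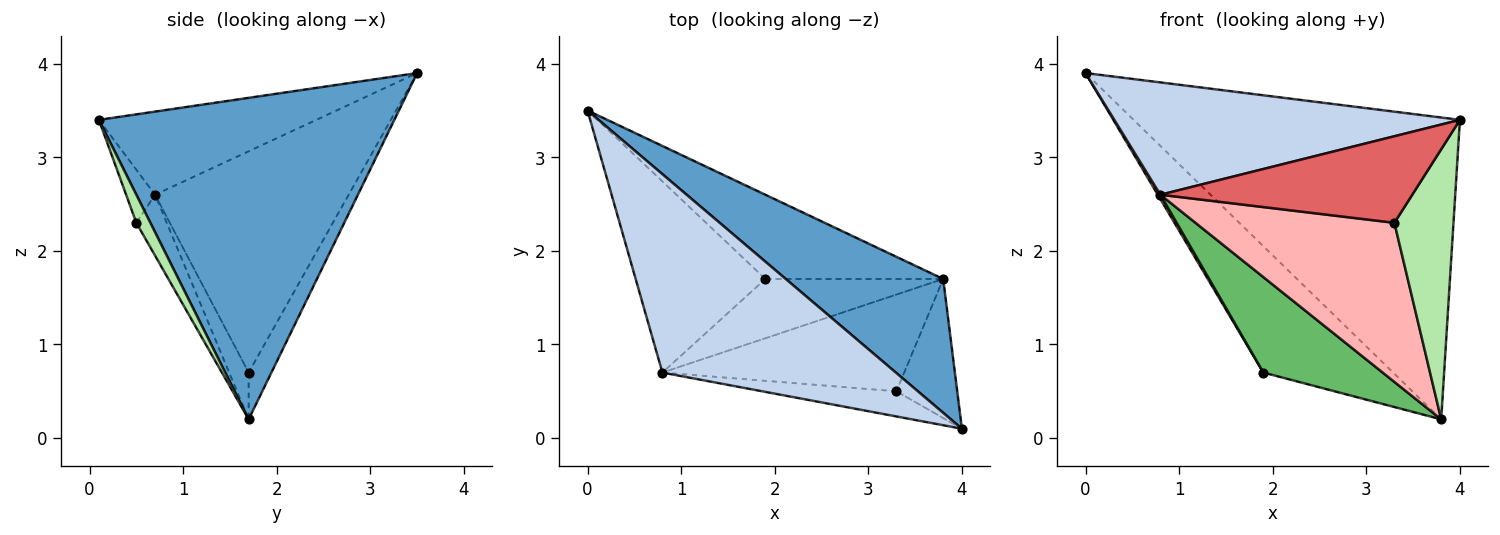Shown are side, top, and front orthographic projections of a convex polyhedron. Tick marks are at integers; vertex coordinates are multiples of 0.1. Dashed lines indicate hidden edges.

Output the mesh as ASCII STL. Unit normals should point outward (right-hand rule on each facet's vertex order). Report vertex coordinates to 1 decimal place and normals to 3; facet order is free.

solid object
 facet normal 0.638 0.704 0.312
  outer loop
   vertex 3.8 1.7 0.2
   vertex 0.0 3.5 3.9
   vertex 4.0 0.1 3.4
  endloop
 endfacet
 facet normal -0.296 -0.471 0.831
  outer loop
   vertex 0.8 0.7 2.6
   vertex 4.0 0.1 3.4
   vertex 0.0 3.5 3.9
  endloop
 endfacet
 facet normal -0.863 -0.012 -0.506
  outer loop
   vertex 1.9 1.7 0.7
   vertex 0.8 0.7 2.6
   vertex 0.0 3.5 3.9
  endloop
 endfacet
 facet normal -0.144 0.823 -0.549
  outer loop
   vertex 1.9 1.7 0.7
   vertex 0.0 3.5 3.9
   vertex 3.8 1.7 0.2
  endloop
 endfacet
 facet normal -0.137 -0.841 -0.522
  outer loop
   vertex 1.9 1.7 0.7
   vertex 3.8 1.7 0.2
   vertex 0.8 0.7 2.6
  endloop
 endfacet
 facet normal 0.207 -0.870 -0.448
  outer loop
   vertex 3.3 0.5 2.3
   vertex 3.8 1.7 0.2
   vertex 4.0 0.1 3.4
  endloop
 endfacet
 facet normal -0.110 -0.955 -0.277
  outer loop
   vertex 3.3 0.5 2.3
   vertex 4.0 0.1 3.4
   vertex 0.8 0.7 2.6
  endloop
 endfacet
 facet normal -0.130 -0.847 -0.515
  outer loop
   vertex 3.3 0.5 2.3
   vertex 0.8 0.7 2.6
   vertex 3.8 1.7 0.2
  endloop
 endfacet
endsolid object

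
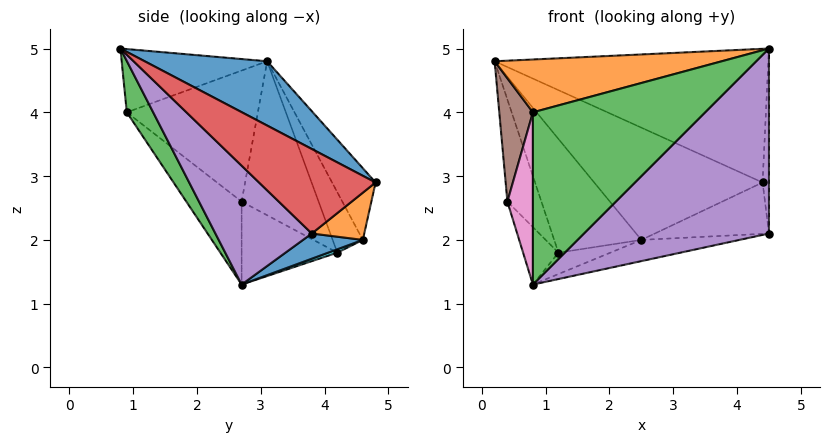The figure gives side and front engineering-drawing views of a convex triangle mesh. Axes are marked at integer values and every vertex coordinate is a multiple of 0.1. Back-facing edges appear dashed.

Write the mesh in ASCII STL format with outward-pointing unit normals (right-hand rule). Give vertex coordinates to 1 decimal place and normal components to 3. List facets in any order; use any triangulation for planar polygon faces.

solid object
 facet normal 0.205 0.459 0.864
  outer loop
   vertex 4.4 4.8 2.9
   vertex 0.2 3.1 4.8
   vertex 4.5 0.8 5.0
  endloop
 endfacet
 facet normal -0.250 -0.390 0.886
  outer loop
   vertex 0.8 0.9 4.0
   vertex 4.5 0.8 5.0
   vertex 0.2 3.1 4.8
  endloop
 endfacet
 facet normal 0.126 -0.825 -0.550
  outer loop
   vertex 0.8 0.9 4.0
   vertex 0.8 2.7 1.3
   vertex 4.5 0.8 5.0
  endloop
 endfacet
 facet normal 0.997 0.055 0.056
  outer loop
   vertex 4.5 3.8 2.1
   vertex 4.4 4.8 2.9
   vertex 4.5 0.8 5.0
  endloop
 endfacet
 facet normal 0.340 -0.654 -0.676
  outer loop
   vertex 4.5 3.8 2.1
   vertex 4.5 0.8 5.0
   vertex 0.8 2.7 1.3
  endloop
 endfacet
 facet normal -0.968 -0.248 -0.043
  outer loop
   vertex 0.4 2.7 2.6
   vertex 0.8 0.9 4.0
   vertex 0.2 3.1 4.8
  endloop
 endfacet
 facet normal -0.874 -0.404 -0.269
  outer loop
   vertex 0.4 2.7 2.6
   vertex 0.8 2.7 1.3
   vertex 0.8 0.9 4.0
  endloop
 endfacet
 facet normal -0.904 0.399 -0.155
  outer loop
   vertex 0.4 2.7 2.6
   vertex 0.2 3.1 4.8
   vertex 1.2 4.2 1.8
  endloop
 endfacet
 facet normal -0.901 0.333 -0.277
  outer loop
   vertex 0.4 2.7 2.6
   vertex 1.2 4.2 1.8
   vertex 0.8 2.7 1.3
  endloop
 endfacet
 facet normal 0.053 0.303 -0.952
  outer loop
   vertex 2.5 4.6 2.0
   vertex 0.8 2.7 1.3
   vertex 1.2 4.2 1.8
  endloop
 endfacet
 facet normal 0.140 0.230 -0.963
  outer loop
   vertex 2.5 4.6 2.0
   vertex 4.5 3.8 2.1
   vertex 0.8 2.7 1.3
  endloop
 endfacet
 facet normal 0.283 0.616 -0.735
  outer loop
   vertex 2.5 4.6 2.0
   vertex 4.4 4.8 2.9
   vertex 4.5 3.8 2.1
  endloop
 endfacet
 facet normal -0.239 0.924 0.299
  outer loop
   vertex 2.5 4.6 2.0
   vertex 0.2 3.1 4.8
   vertex 4.4 4.8 2.9
  endloop
 endfacet
 facet normal -0.318 0.919 0.231
  outer loop
   vertex 2.5 4.6 2.0
   vertex 1.2 4.2 1.8
   vertex 0.2 3.1 4.8
  endloop
 endfacet
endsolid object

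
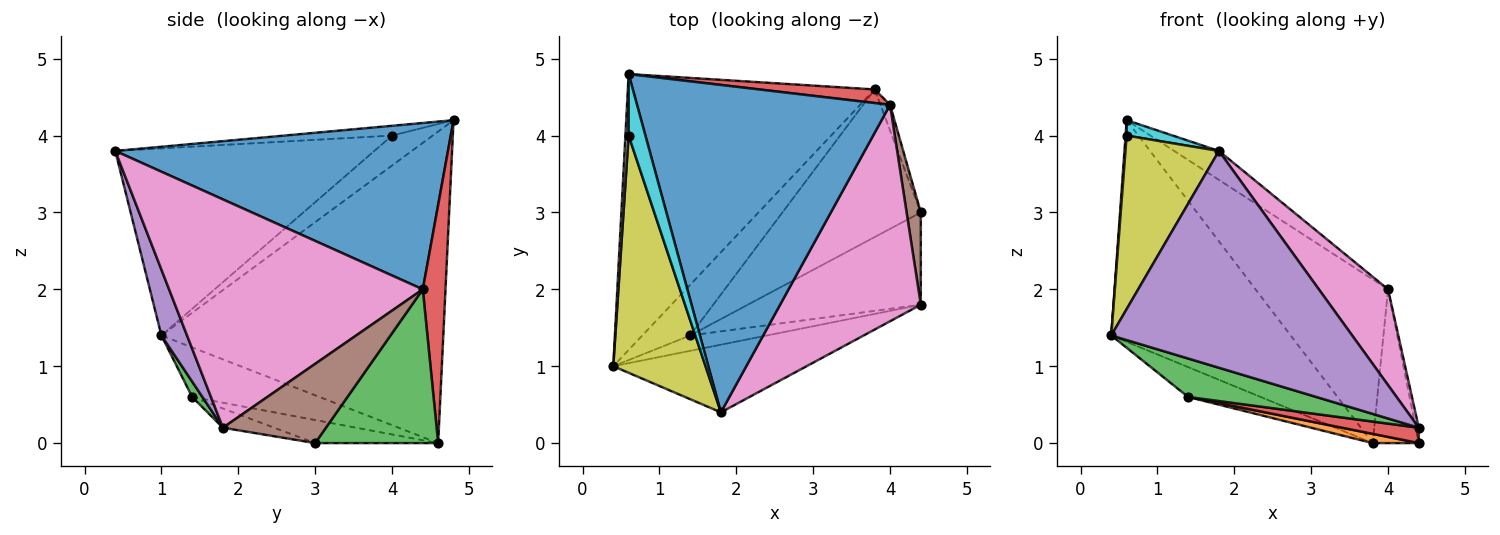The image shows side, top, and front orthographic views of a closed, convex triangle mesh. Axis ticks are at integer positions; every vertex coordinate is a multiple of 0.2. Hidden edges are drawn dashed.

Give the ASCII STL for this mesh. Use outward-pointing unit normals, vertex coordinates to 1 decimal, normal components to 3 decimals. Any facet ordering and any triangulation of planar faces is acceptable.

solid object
 facet normal 0.548 0.074 0.833
  outer loop
   vertex 4.0 4.4 2.0
   vertex 0.6 4.8 4.2
   vertex 1.8 0.4 3.8
  endloop
 endfacet
 facet normal -0.701 0.446 -0.556
  outer loop
   vertex 3.8 4.6 0.0
   vertex 0.4 1.0 1.4
   vertex 0.6 4.8 4.2
  endloop
 endfacet
 facet normal 0.935 0.351 -0.058
  outer loop
   vertex 3.8 4.6 0.0
   vertex 4.0 4.4 2.0
   vertex 4.4 3.0 0.0
  endloop
 endfacet
 facet normal 0.168 0.982 0.081
  outer loop
   vertex 3.8 4.6 0.0
   vertex 0.6 4.8 4.2
   vertex 4.0 4.4 2.0
  endloop
 endfacet
 facet normal 0.101 -0.950 -0.296
  outer loop
   vertex 4.4 1.8 0.2
   vertex 1.8 0.4 3.8
   vertex 0.4 1.0 1.4
  endloop
 endfacet
 facet normal 0.984 0.029 0.176
  outer loop
   vertex 4.4 1.8 0.2
   vertex 4.4 3.0 0.0
   vertex 4.0 4.4 2.0
  endloop
 endfacet
 facet normal 0.829 -0.226 0.511
  outer loop
   vertex 4.4 1.8 0.2
   vertex 4.0 4.4 2.0
   vertex 1.8 0.4 3.8
  endloop
 endfacet
 facet normal -0.994 -0.027 0.107
  outer loop
   vertex 0.6 4.0 4.0
   vertex 0.6 4.8 4.2
   vertex 0.4 1.0 1.4
  endloop
 endfacet
 facet normal -0.853 -0.308 0.421
  outer loop
   vertex 0.6 4.0 4.0
   vertex 0.4 1.0 1.4
   vertex 1.8 0.4 3.8
  endloop
 endfacet
 facet normal -0.493 -0.211 0.844
  outer loop
   vertex 0.6 4.0 4.0
   vertex 1.8 0.4 3.8
   vertex 0.6 4.8 4.2
  endloop
 endfacet
 facet normal -0.666 0.379 -0.643
  outer loop
   vertex 1.4 1.4 0.6
   vertex 0.4 1.0 1.4
   vertex 3.8 4.6 0.0
  endloop
 endfacet
 facet normal -0.164 -0.062 -0.985
  outer loop
   vertex 1.4 1.4 0.6
   vertex 3.8 4.6 0.0
   vertex 4.4 3.0 0.0
  endloop
 endfacet
 facet normal 0.074 -0.926 -0.370
  outer loop
   vertex 1.4 1.4 0.6
   vertex 4.4 1.8 0.2
   vertex 0.4 1.0 1.4
  endloop
 endfacet
 facet normal -0.109 -0.163 -0.981
  outer loop
   vertex 1.4 1.4 0.6
   vertex 4.4 3.0 0.0
   vertex 4.4 1.8 0.2
  endloop
 endfacet
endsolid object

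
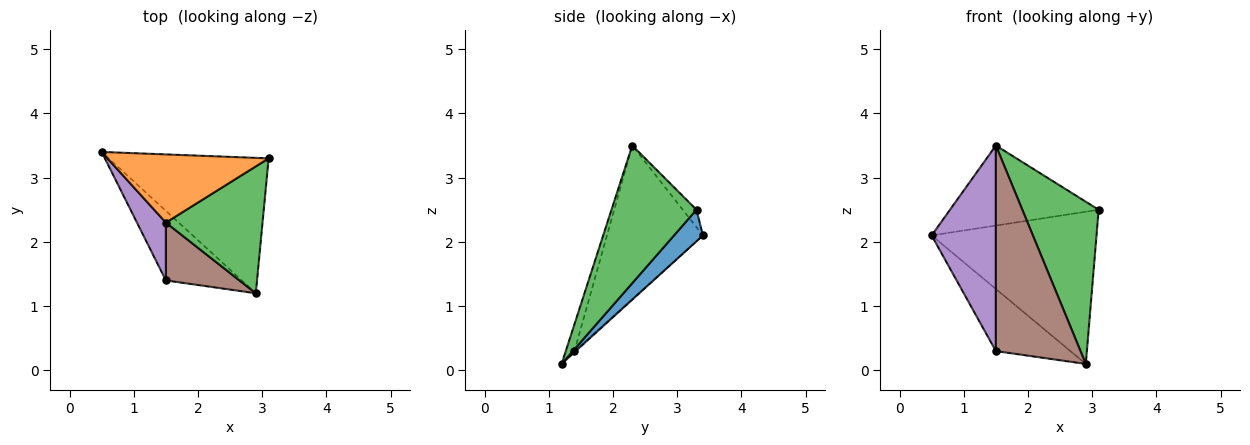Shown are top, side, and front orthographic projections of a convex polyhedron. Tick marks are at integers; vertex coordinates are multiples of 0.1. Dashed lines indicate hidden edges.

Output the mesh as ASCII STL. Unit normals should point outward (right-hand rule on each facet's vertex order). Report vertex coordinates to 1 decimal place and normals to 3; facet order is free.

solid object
 facet normal 0.130 0.741 -0.659
  outer loop
   vertex 2.9 1.2 0.1
   vertex 0.5 3.4 2.1
   vertex 3.1 3.3 2.5
  endloop
 endfacet
 facet normal -0.070 0.759 0.647
  outer loop
   vertex 1.5 2.3 3.5
   vertex 3.1 3.3 2.5
   vertex 0.5 3.4 2.1
  endloop
 endfacet
 facet normal 0.660 -0.592 0.463
  outer loop
   vertex 1.5 2.3 3.5
   vertex 2.9 1.2 0.1
   vertex 3.1 3.3 2.5
  endloop
 endfacet
 facet normal -0.011 0.666 -0.746
  outer loop
   vertex 1.5 1.4 0.3
   vertex 0.5 3.4 2.1
   vertex 2.9 1.2 0.1
  endloop
 endfacet
 facet normal -0.821 -0.550 0.155
  outer loop
   vertex 1.5 1.4 0.3
   vertex 1.5 2.3 3.5
   vertex 0.5 3.4 2.1
  endloop
 endfacet
 facet normal -0.098 -0.958 0.269
  outer loop
   vertex 1.5 1.4 0.3
   vertex 2.9 1.2 0.1
   vertex 1.5 2.3 3.5
  endloop
 endfacet
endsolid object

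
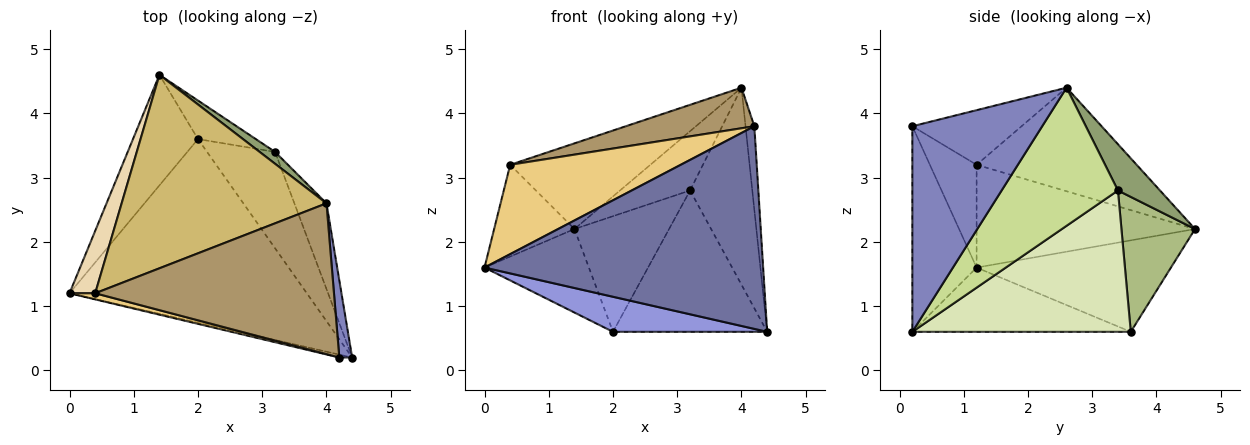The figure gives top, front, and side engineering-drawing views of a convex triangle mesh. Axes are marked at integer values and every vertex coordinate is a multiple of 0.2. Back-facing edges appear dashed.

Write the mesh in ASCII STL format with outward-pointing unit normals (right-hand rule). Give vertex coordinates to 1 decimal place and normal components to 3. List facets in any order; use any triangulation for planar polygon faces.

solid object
 facet normal -0.225 -0.974 -0.014
  outer loop
   vertex 4.2 0.2 3.8
   vertex 0.0 1.2 1.6
   vertex 4.4 0.2 0.6
  endloop
 endfacet
 facet normal 0.996 0.067 0.062
  outer loop
   vertex 4.2 0.2 3.8
   vertex 4.4 0.2 0.6
   vertex 4.0 2.6 4.4
  endloop
 endfacet
 facet normal -0.257 -0.181 -0.949
  outer loop
   vertex 2.0 3.6 0.6
   vertex 4.4 0.2 0.6
   vertex 0.0 1.2 1.6
  endloop
 endfacet
 facet normal -0.747 0.401 -0.531
  outer loop
   vertex 2.0 3.6 0.6
   vertex 0.0 1.2 1.6
   vertex 1.4 4.6 2.2
  endloop
 endfacet
 facet normal 0.507 0.845 0.169
  outer loop
   vertex 3.2 3.4 2.8
   vertex 1.4 4.6 2.2
   vertex 4.0 2.6 4.4
  endloop
 endfacet
 facet normal 0.594 0.763 -0.254
  outer loop
   vertex 3.2 3.4 2.8
   vertex 2.0 3.6 0.6
   vertex 1.4 4.6 2.2
  endloop
 endfacet
 facet normal 0.864 0.462 -0.201
  outer loop
   vertex 3.2 3.4 2.8
   vertex 4.0 2.6 4.4
   vertex 4.4 0.2 0.6
  endloop
 endfacet
 facet normal 0.760 0.537 -0.366
  outer loop
   vertex 3.2 3.4 2.8
   vertex 4.4 0.2 0.6
   vertex 2.0 3.6 0.6
  endloop
 endfacet
 facet normal -0.216 -0.254 0.943
  outer loop
   vertex 0.4 1.2 3.2
   vertex 4.2 0.2 3.8
   vertex 4.0 2.6 4.4
  endloop
 endfacet
 facet normal -0.420 0.368 0.830
  outer loop
   vertex 0.4 1.2 3.2
   vertex 4.0 2.6 4.4
   vertex 1.4 4.6 2.2
  endloop
 endfacet
 facet normal -0.264 -0.962 0.066
  outer loop
   vertex 0.4 1.2 3.2
   vertex 0.0 1.2 1.6
   vertex 4.2 0.2 3.8
  endloop
 endfacet
 facet normal -0.914 0.336 0.228
  outer loop
   vertex 0.4 1.2 3.2
   vertex 1.4 4.6 2.2
   vertex 0.0 1.2 1.6
  endloop
 endfacet
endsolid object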